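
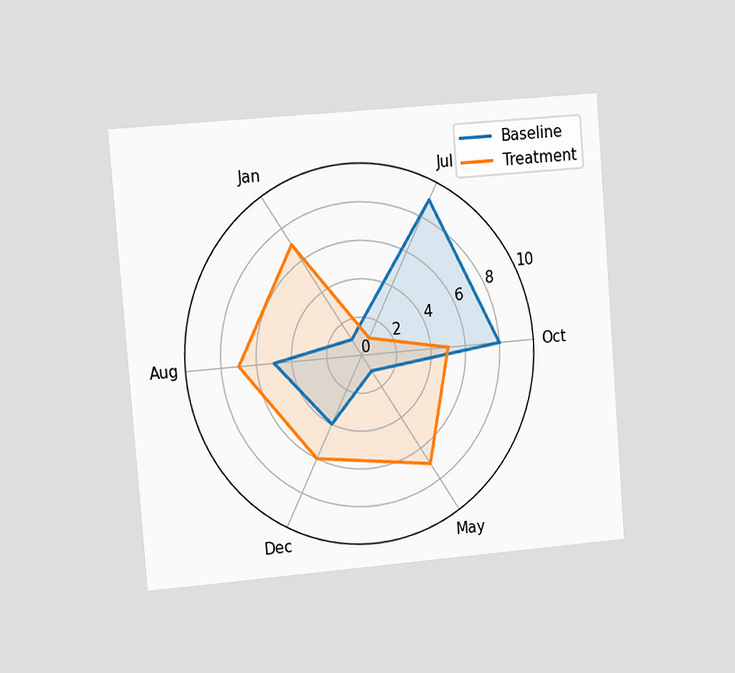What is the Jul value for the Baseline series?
The chart is tilted about 5° counter-clockwise and viewed at a slight angle. On the Jul axis, Baseline reaches 9.

9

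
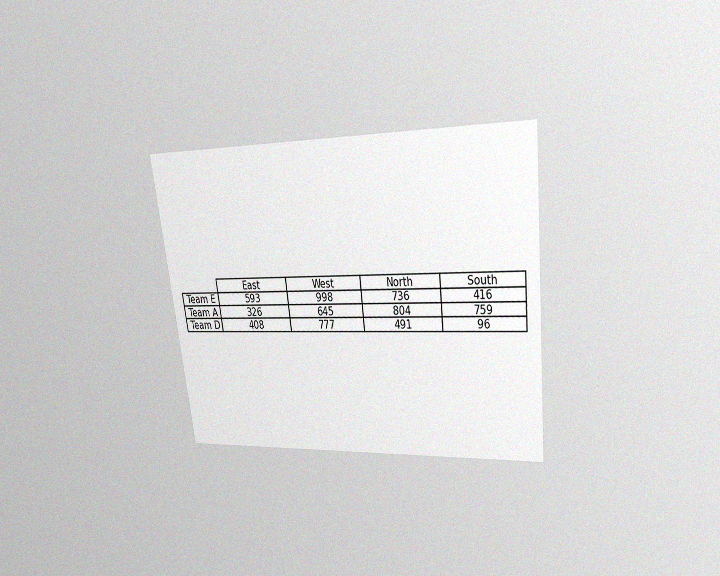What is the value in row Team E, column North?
The chart is tilted about 7° counter-clockwise and viewed at a slight angle, with some photo noise. The (Team E, North) cell reads 736.

736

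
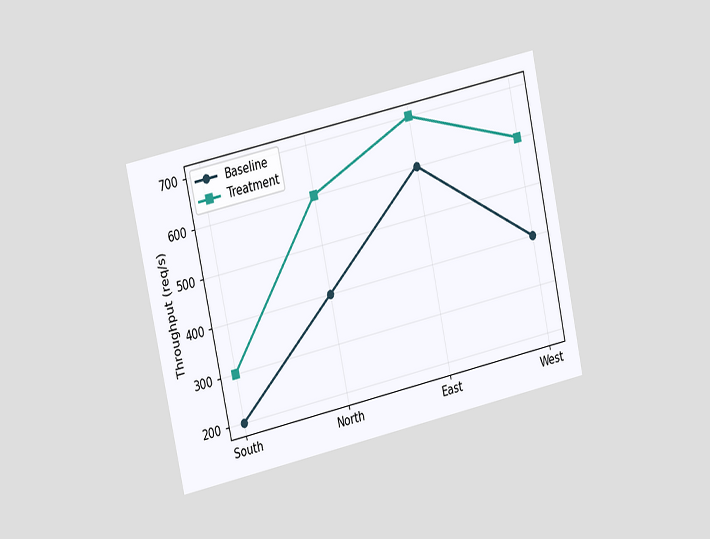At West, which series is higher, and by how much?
Treatment, by 200req/s

The chart is tilted about 12° counter-clockwise and viewed at a slight angle. At West, Treatment sits above the other line by 200req/s.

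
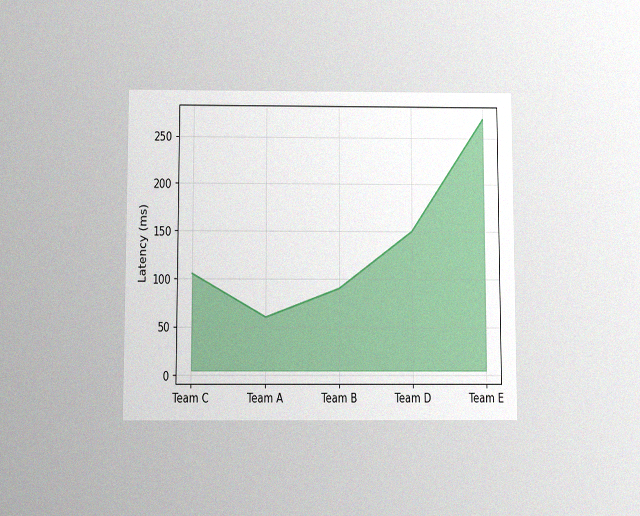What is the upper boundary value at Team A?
60ms

The chart is viewed slightly from below, with some photo noise. At Team A the upper boundary is at 60ms.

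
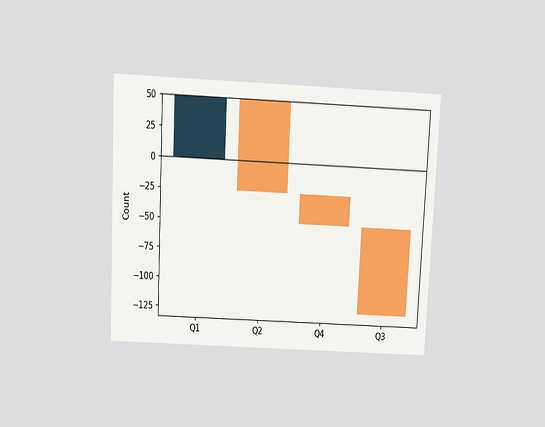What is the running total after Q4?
-50

The chart is tilted about 3° clockwise and viewed slightly from above. After Q4 the running total reaches -50.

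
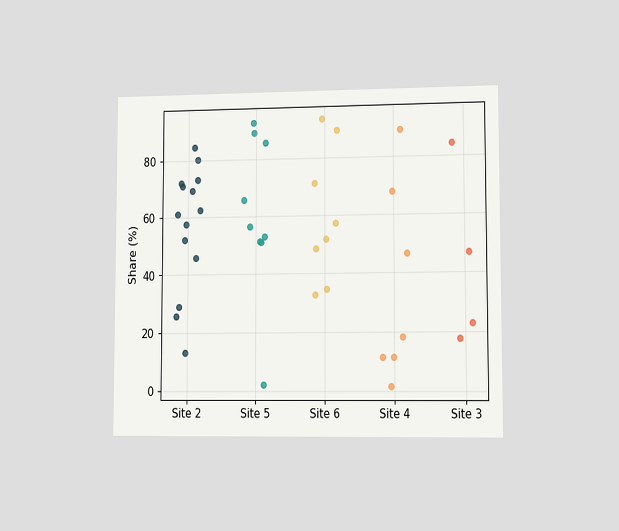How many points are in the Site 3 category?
The chart is viewed slightly from the right. Counting the markers in the Site 3 column gives 4.

4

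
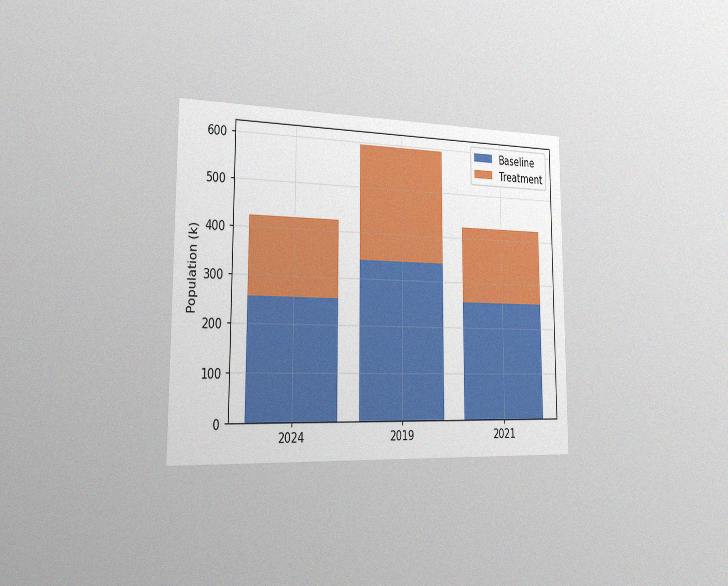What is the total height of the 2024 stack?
425k

The chart is viewed slightly from the left, with some photo noise. The 2024 stack's top reaches 425k on the y-axis.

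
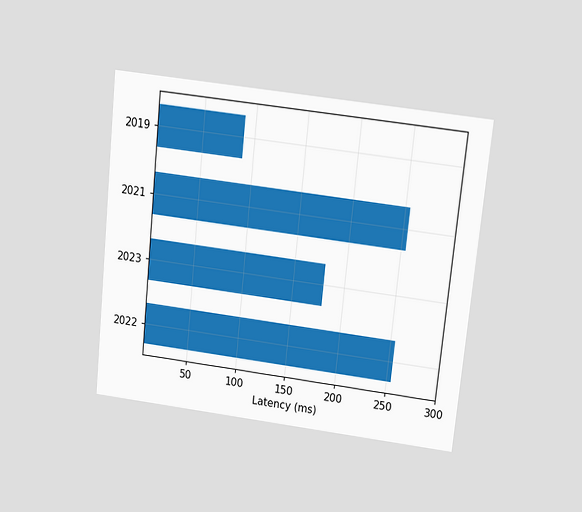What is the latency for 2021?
255ms

The chart is tilted about 6° clockwise and viewed slightly from above. Reading along the chart's x-axis, the 2021 bar reaches 255ms.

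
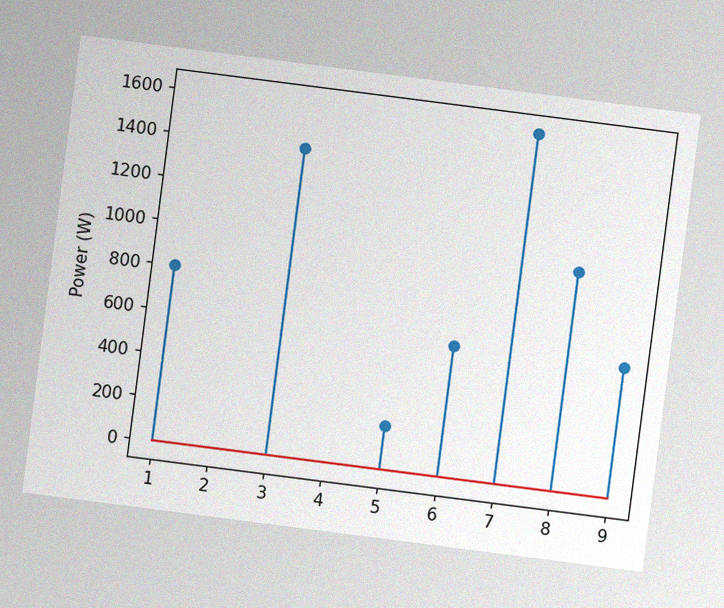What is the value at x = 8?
The chart is tilted about 7° clockwise, with some photo noise. The stem at x=8 reaches 1000W.

1000W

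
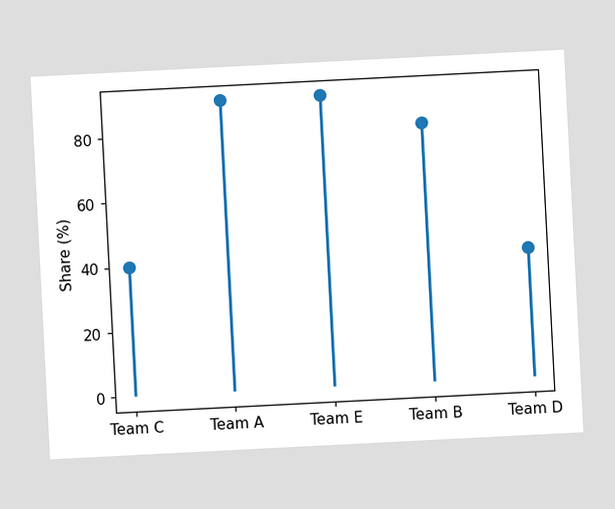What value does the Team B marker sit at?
The chart is tilted about 3° counter-clockwise. The Team B marker sits at 80%.

80%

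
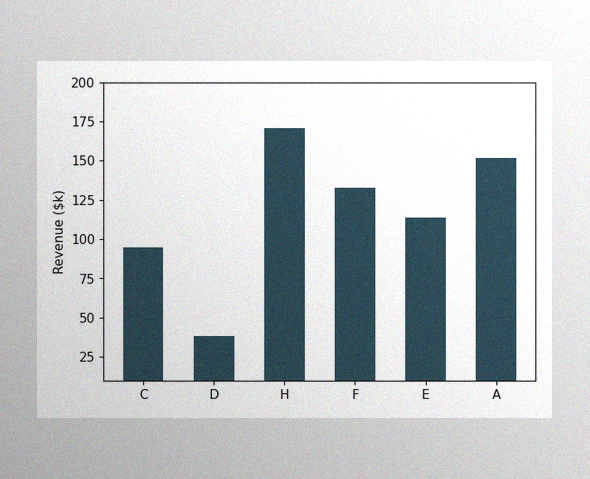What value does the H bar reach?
The image has some photo noise and uneven lighting. Reading along the chart's y-axis, the H bar reaches $171k.

$171k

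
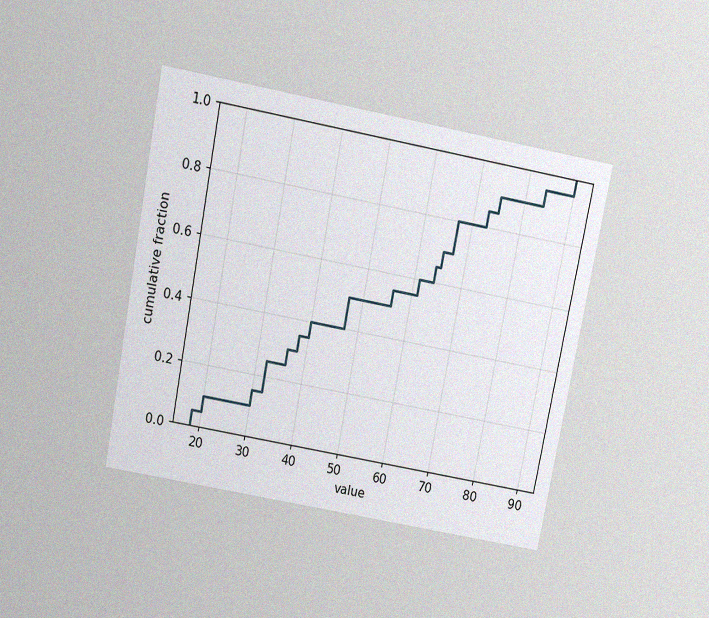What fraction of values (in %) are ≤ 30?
The chart is tilted about 11° clockwise and viewed slightly from above, with some photo noise. At x=30 the ECDF step is at 15%.

15%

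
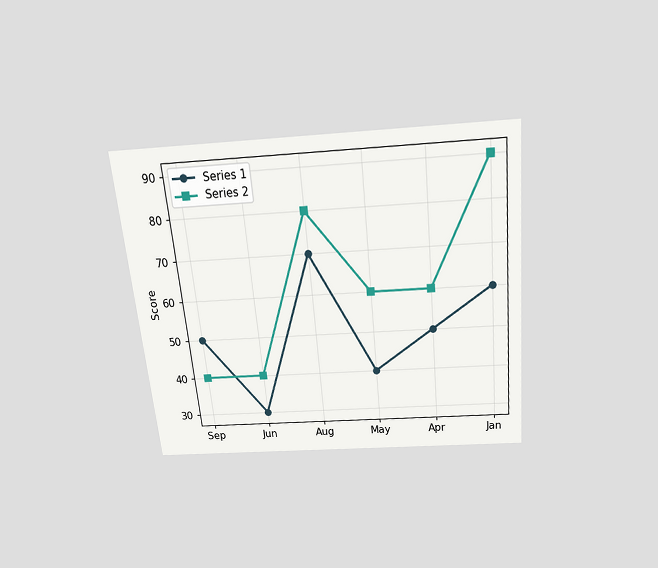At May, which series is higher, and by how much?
The chart is tilted about 6° counter-clockwise and viewed slightly from above. At May, Series 2 sits above the other line by 20.

Series 2, by 20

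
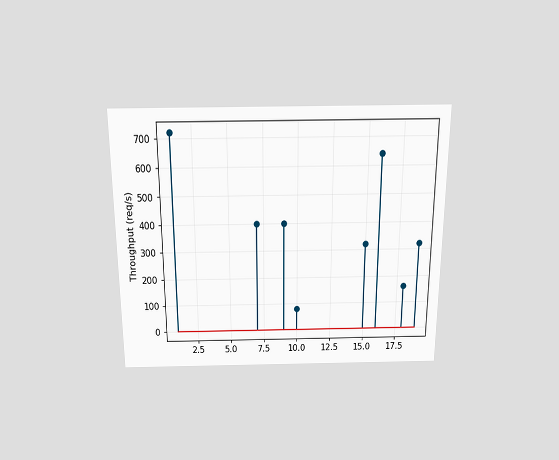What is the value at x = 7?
The chart is viewed slightly from above. The stem at x=7 reaches 400req/s.

400req/s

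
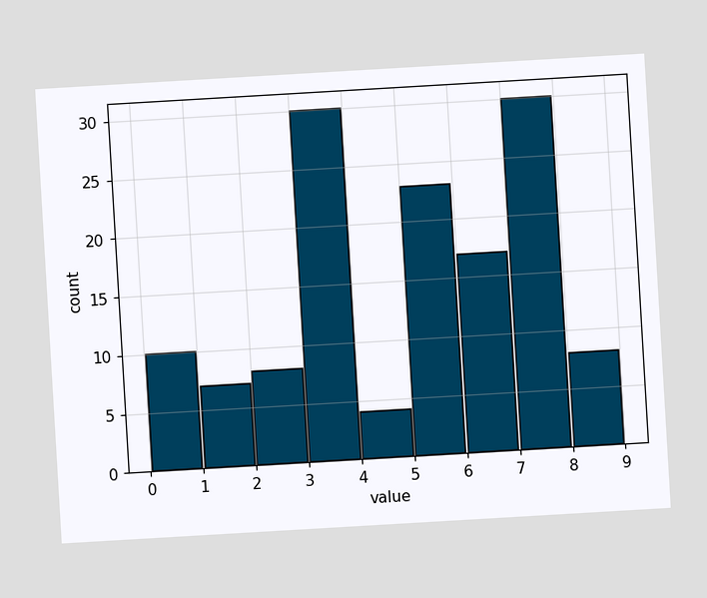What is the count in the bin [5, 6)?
The chart is tilted about 3° counter-clockwise. The [5, 6) bin has height 23.

23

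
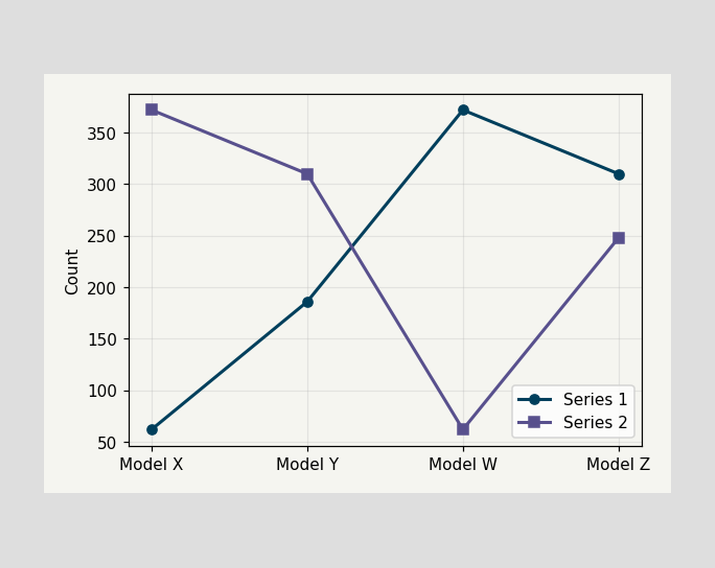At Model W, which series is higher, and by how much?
At Model W, Series 1 sits above the other line by 310.

Series 1, by 310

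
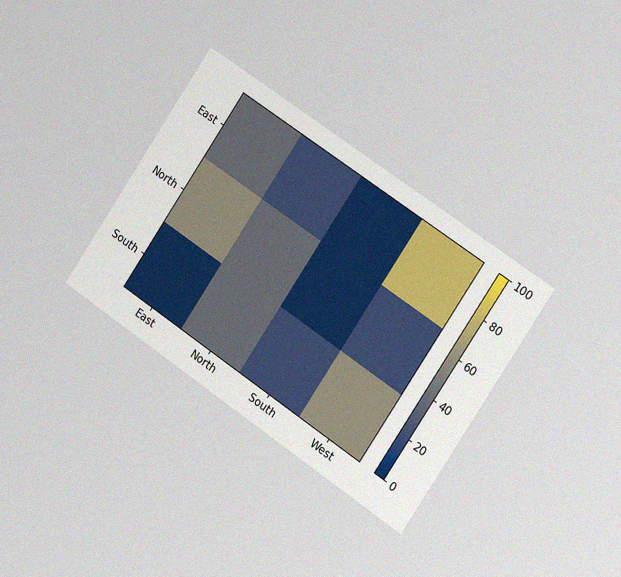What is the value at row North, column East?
60

The chart is tilted about 34° clockwise and viewed slightly from the right, with some photo noise. Matching cell (North, East) against the colorbar gives 60.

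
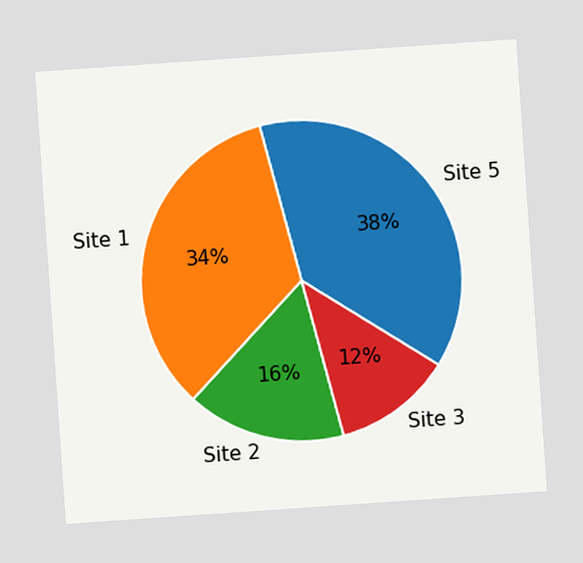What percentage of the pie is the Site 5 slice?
38%

The chart is tilted about 4° counter-clockwise. The Site 5 slice takes up 38% of the pie.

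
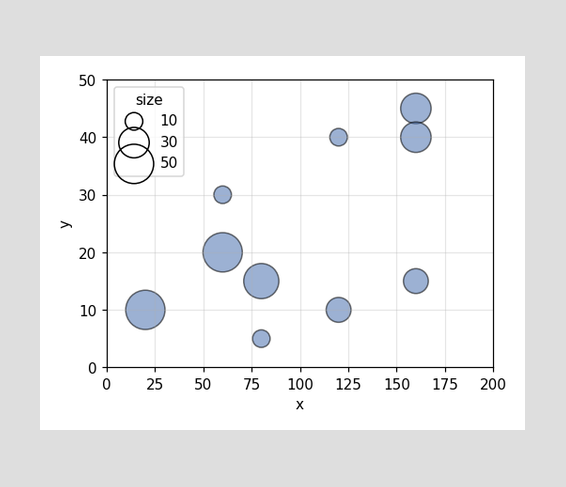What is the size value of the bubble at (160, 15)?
Matching the bubble at (160, 15) against the size legend gives 20.

20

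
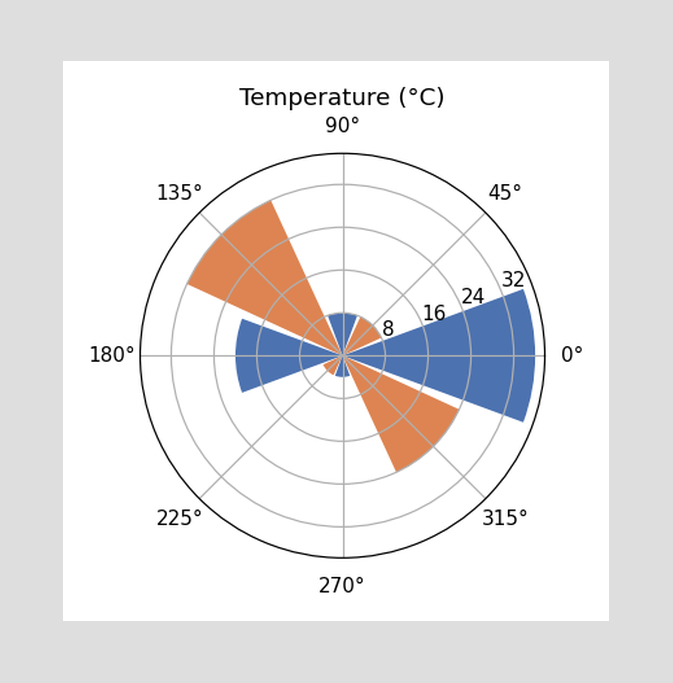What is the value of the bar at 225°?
The bar at 225° reaches 4°C on the radial axis.

4°C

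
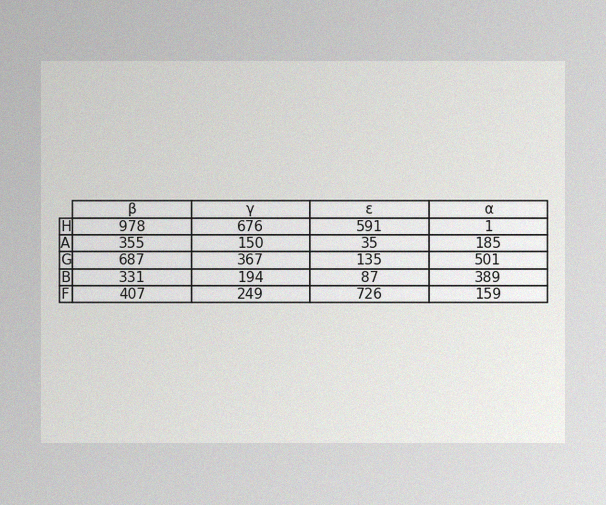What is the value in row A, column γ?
The image has some photo noise and uneven lighting. The (A, γ) cell reads 150.

150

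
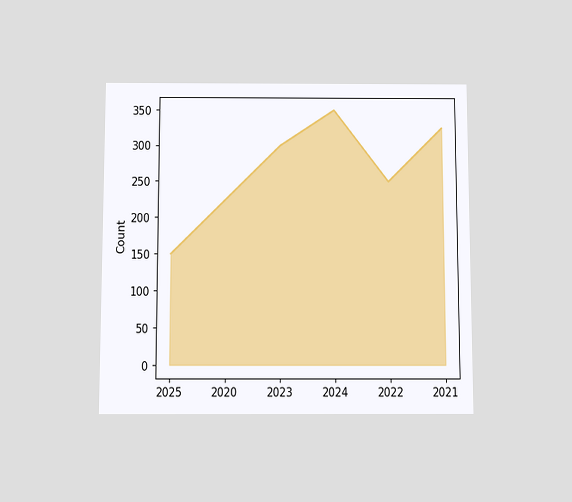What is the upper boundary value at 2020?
The chart is viewed slightly from below. At 2020 the upper boundary is at 225.

225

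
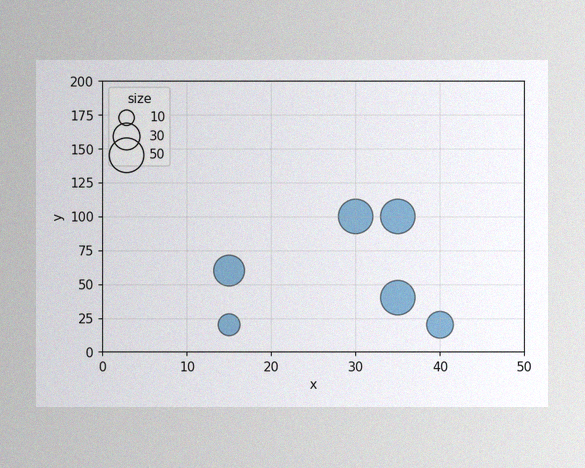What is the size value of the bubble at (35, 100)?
The image has some photo noise and uneven lighting. Matching the bubble at (35, 100) against the size legend gives 50.

50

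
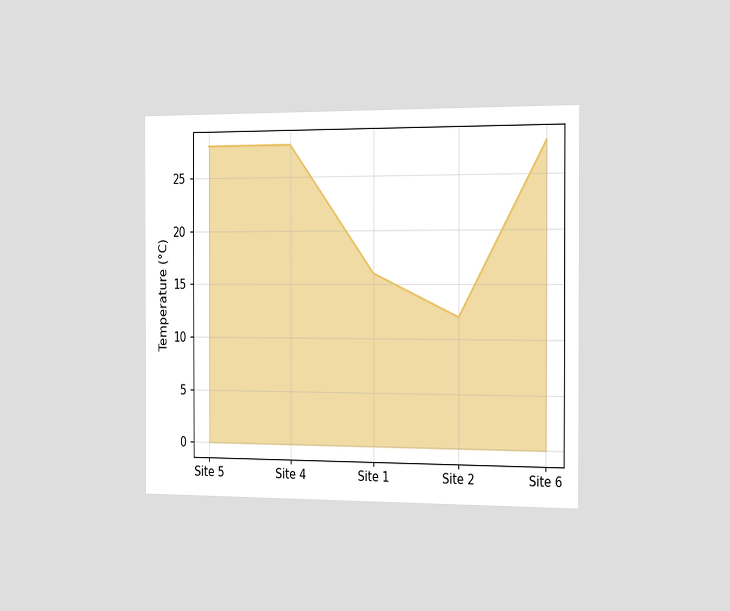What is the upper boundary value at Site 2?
12°C

The chart is viewed slightly from the right. At Site 2 the upper boundary is at 12°C.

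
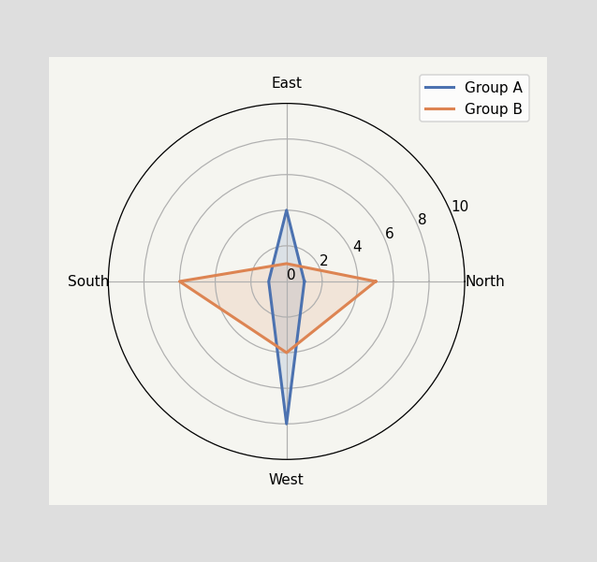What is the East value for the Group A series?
4

On the East axis, Group A reaches 4.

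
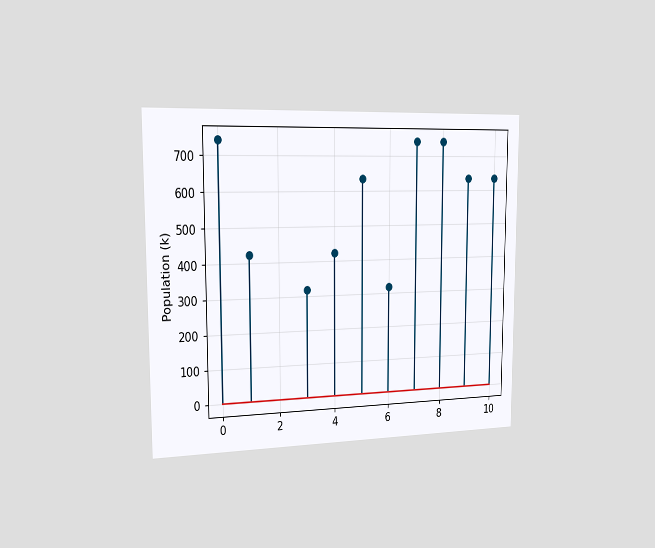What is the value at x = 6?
318k

The chart is viewed slightly from the left. The stem at x=6 reaches 318k.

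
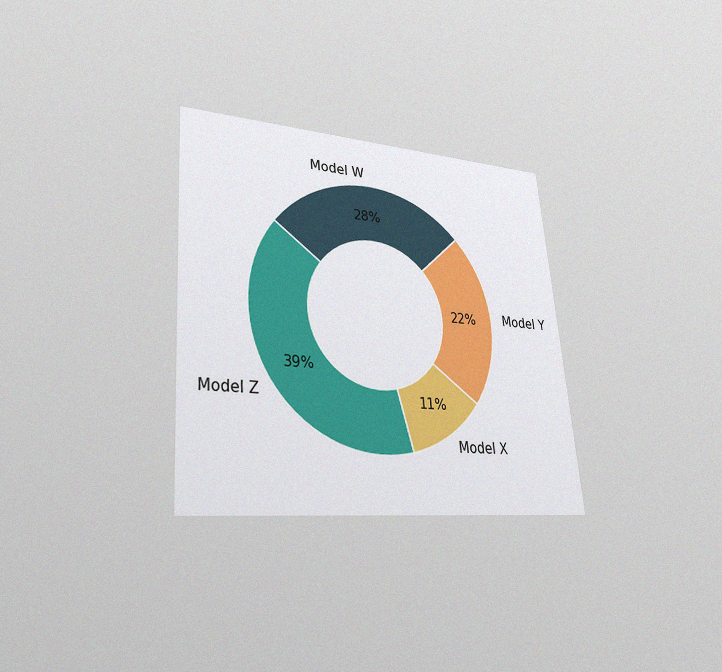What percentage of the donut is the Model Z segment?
39%

The chart is tilted about 5° counter-clockwise and viewed at a slight angle, with some photo noise. The Model Z segment takes up 39% of the ring.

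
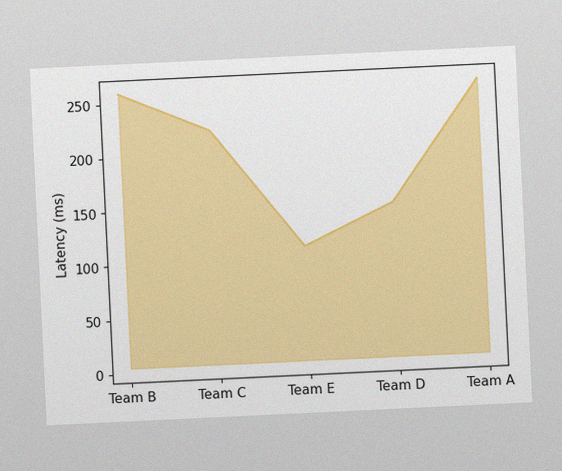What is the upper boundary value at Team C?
222ms

The chart is tilted about 3° counter-clockwise, with some photo noise. At Team C the upper boundary is at 222ms.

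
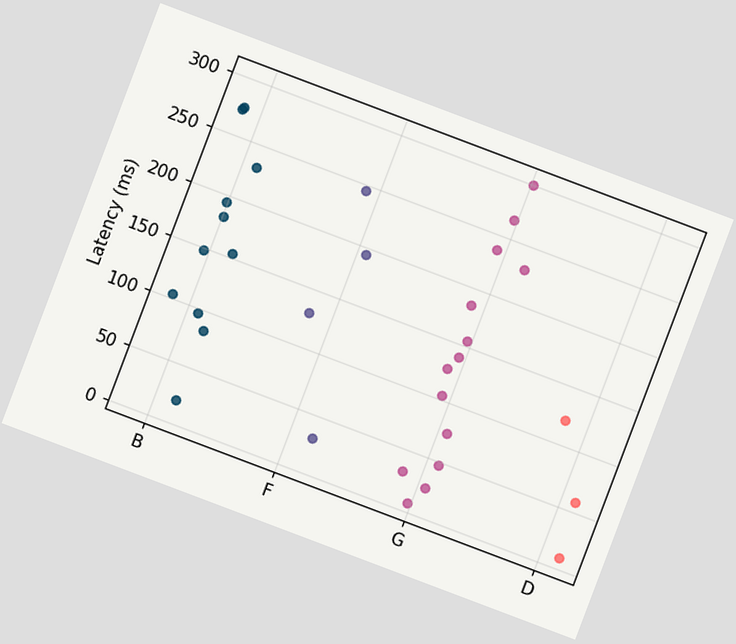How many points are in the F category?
4

The chart is tilted about 21° clockwise. Counting the markers in the F column gives 4.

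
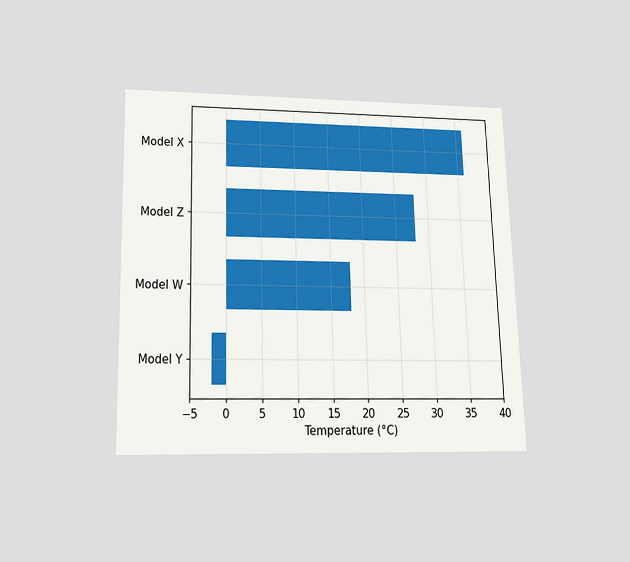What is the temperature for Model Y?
-2°C

The chart is viewed slightly from below. Reading along the chart's x-axis, the Model Y bar reaches -2°C.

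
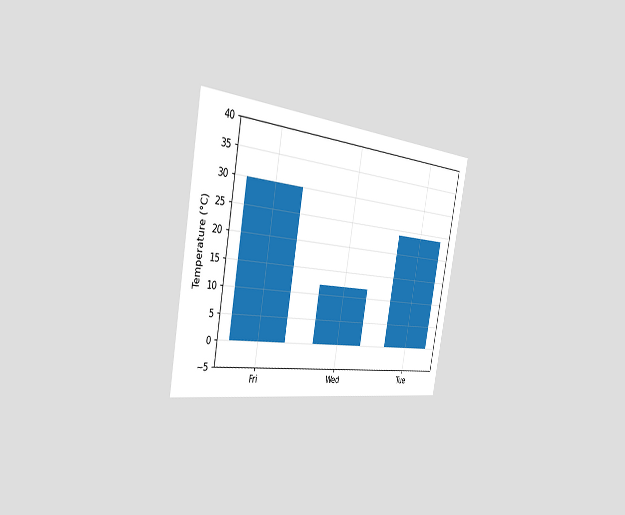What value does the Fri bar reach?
The chart is tilted about 10° clockwise and viewed slightly from the left. Reading along the chart's y-axis, the Fri bar reaches 30°C.

30°C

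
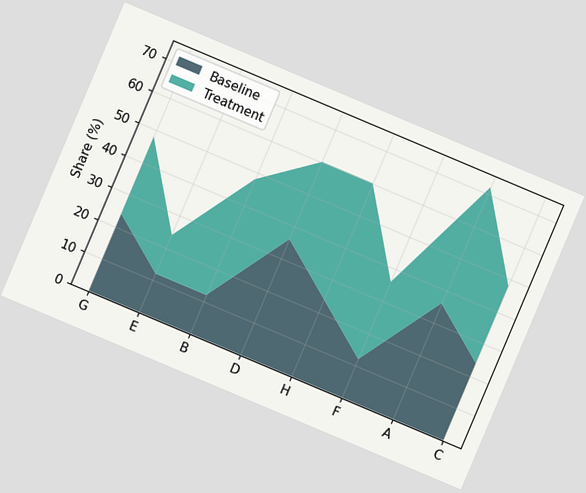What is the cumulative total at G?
The chart is tilted about 23° clockwise. The stacked total at G reaches 48%.

48%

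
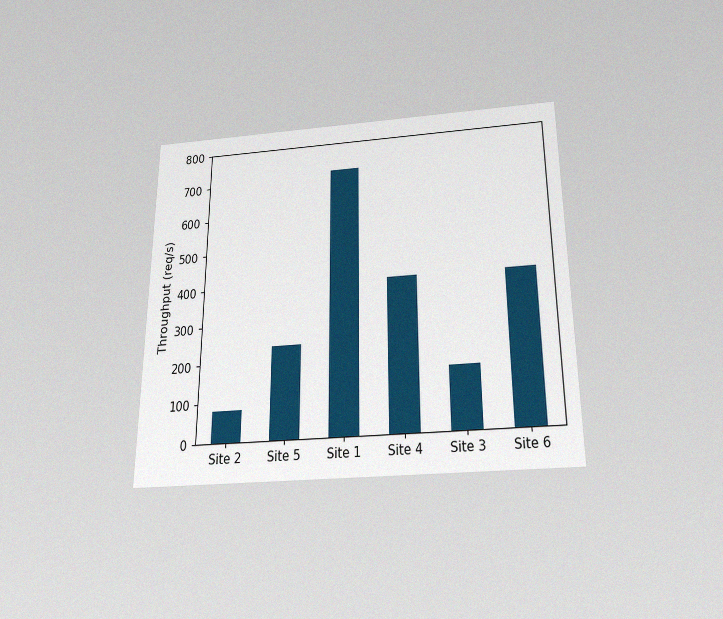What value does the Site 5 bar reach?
240req/s

The chart is viewed slightly from below, with some photo noise. Reading along the chart's y-axis, the Site 5 bar reaches 240req/s.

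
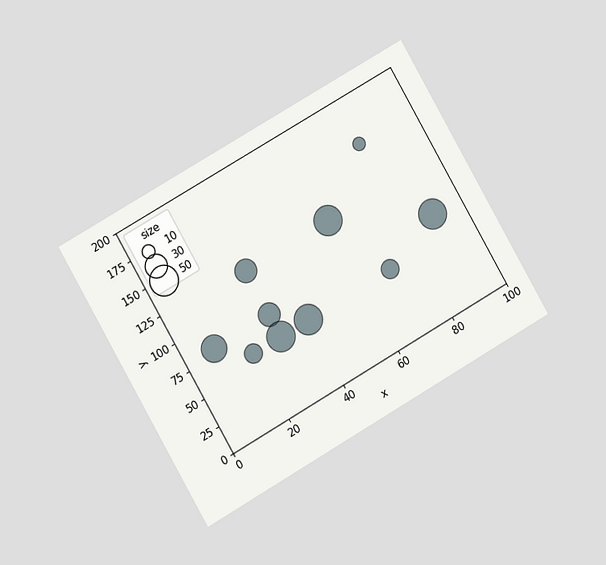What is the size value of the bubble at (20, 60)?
The chart is tilted about 30° counter-clockwise and viewed at a slight angle. Matching the bubble at (20, 60) against the size legend gives 20.

20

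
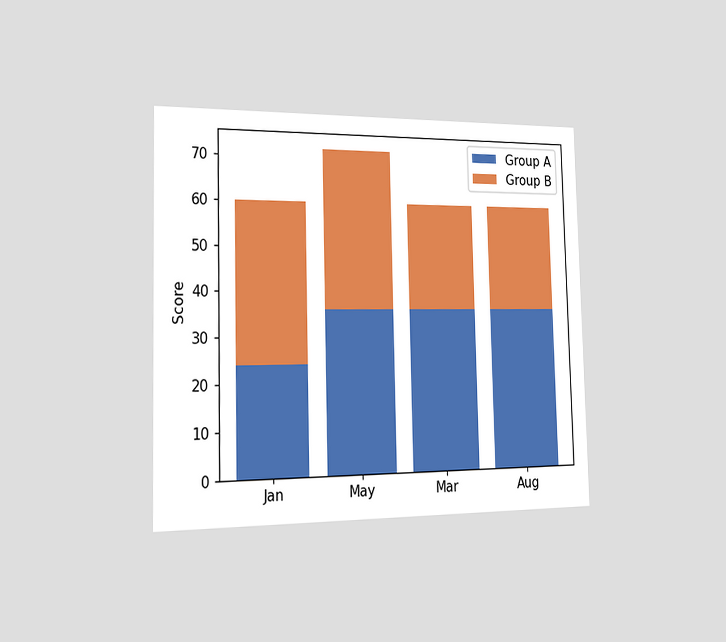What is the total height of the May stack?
72

The chart is viewed slightly from the left. The May stack's top reaches 72 on the y-axis.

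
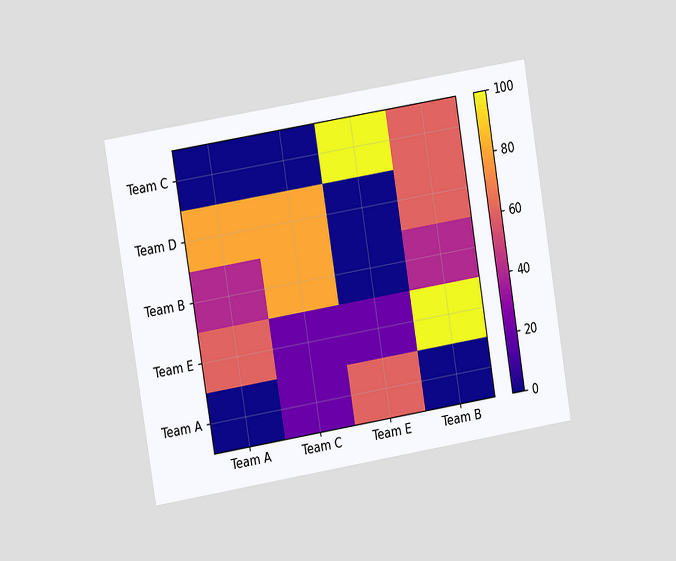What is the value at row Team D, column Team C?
The chart is tilted about 9° counter-clockwise and viewed at a slight angle. Matching cell (Team D, Team C) against the colorbar gives 80.

80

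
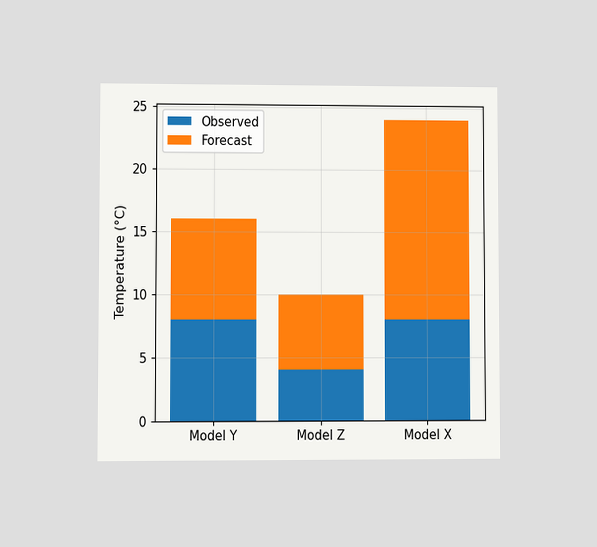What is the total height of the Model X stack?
24°C

The chart is viewed at a slight angle. The Model X stack's top reaches 24°C on the y-axis.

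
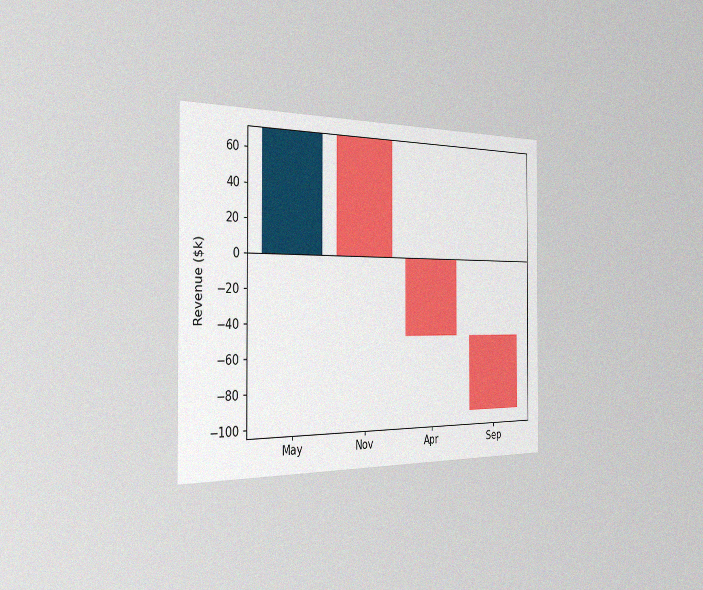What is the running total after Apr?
The chart is viewed slightly from the left, with some photo noise. After Apr the running total reaches $-48k.

$-48k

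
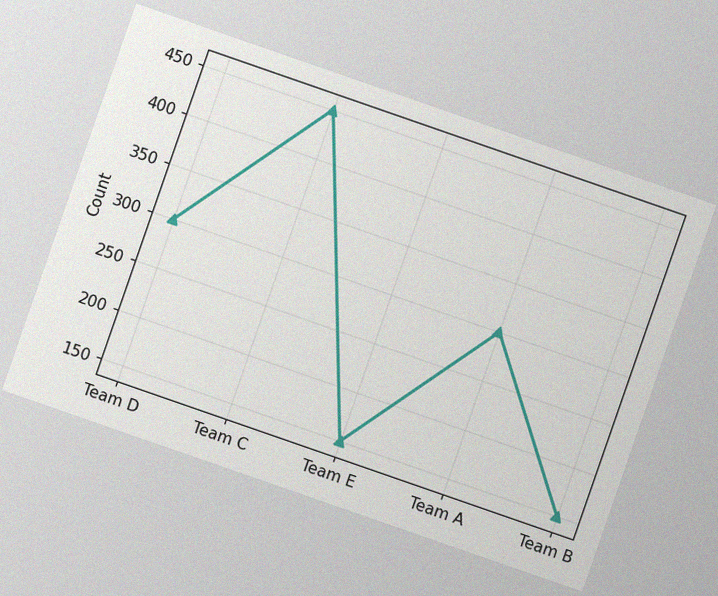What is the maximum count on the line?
450

The chart is tilted about 19° clockwise, with some photo noise. The highest point is at Team C, and reading across to the y-axis gives 450.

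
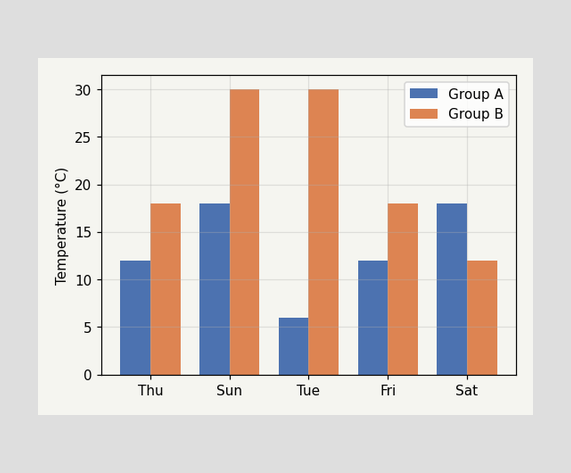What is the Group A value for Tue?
6°C

The Group A bar at Tue reaches 6°C on the y-axis.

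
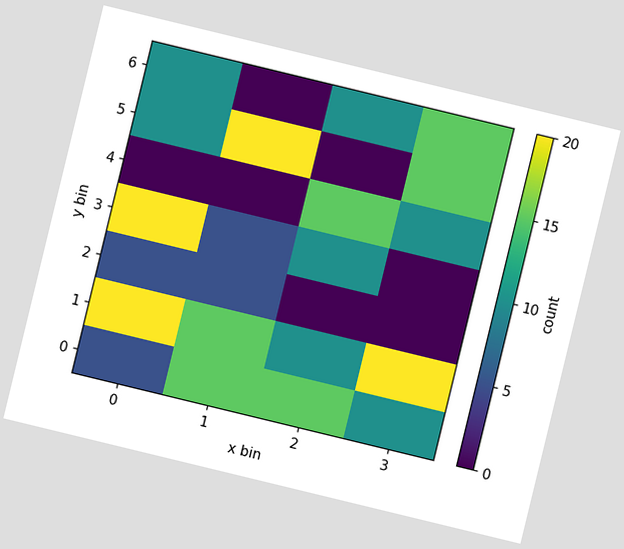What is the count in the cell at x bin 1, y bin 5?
The chart is tilted about 14° clockwise. Matching the cell (1, 5) against the colorbar gives 20.

20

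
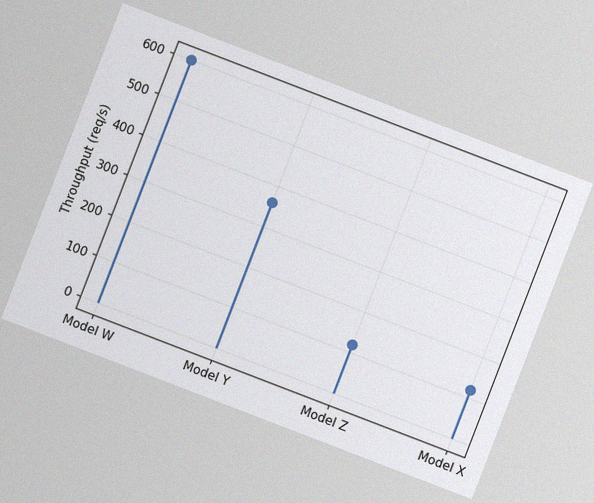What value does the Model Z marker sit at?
120req/s

The chart is tilted about 21° clockwise, with some photo noise. The Model Z marker sits at 120req/s.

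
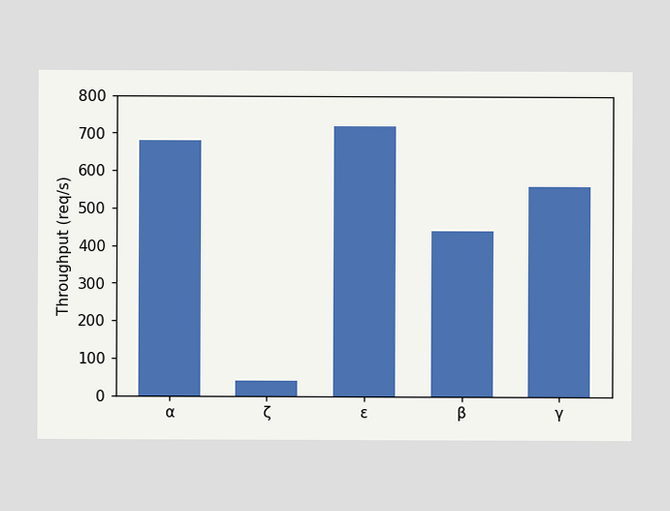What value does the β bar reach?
Reading along the chart's y-axis, the β bar reaches 440req/s.

440req/s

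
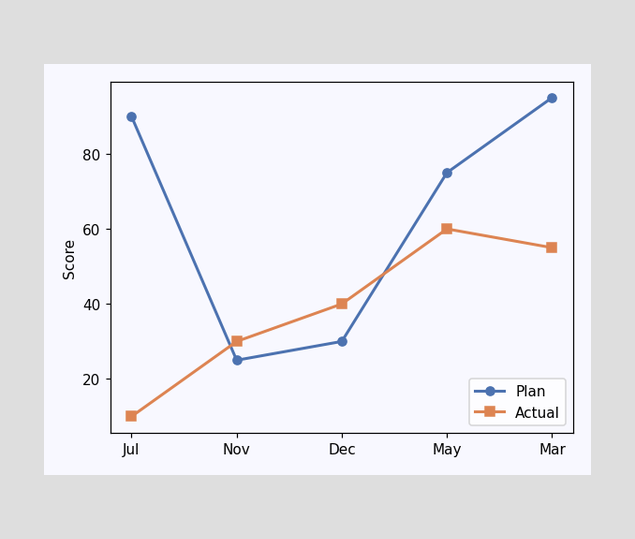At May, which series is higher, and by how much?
Plan, by 15

At May, Plan sits above the other line by 15.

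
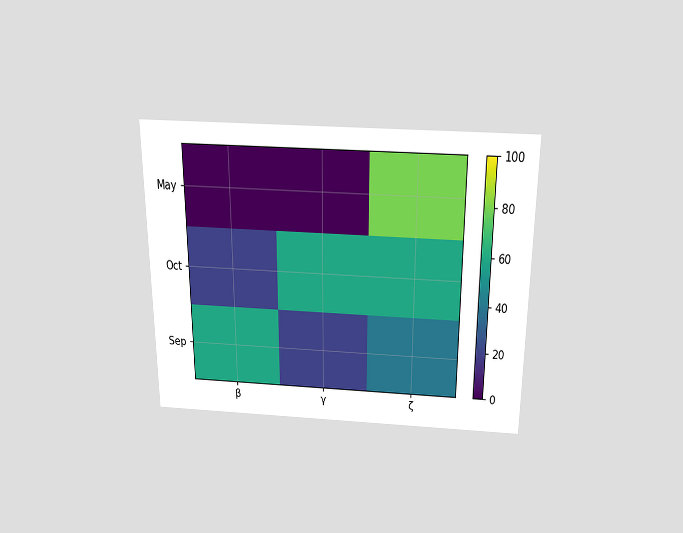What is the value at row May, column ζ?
80

The chart is viewed slightly from above. Matching cell (May, ζ) against the colorbar gives 80.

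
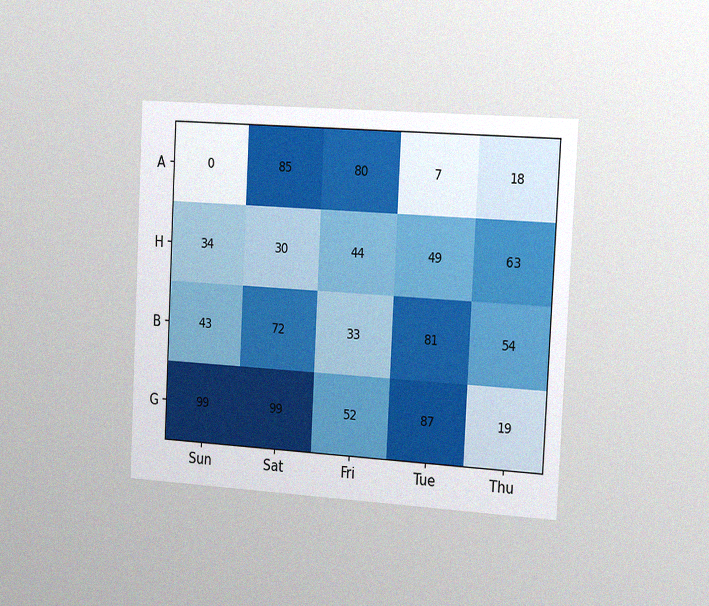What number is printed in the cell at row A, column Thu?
18

The chart is tilted about 3° clockwise and viewed slightly from the right, with some photo noise. The (A, Thu) cell reads 18.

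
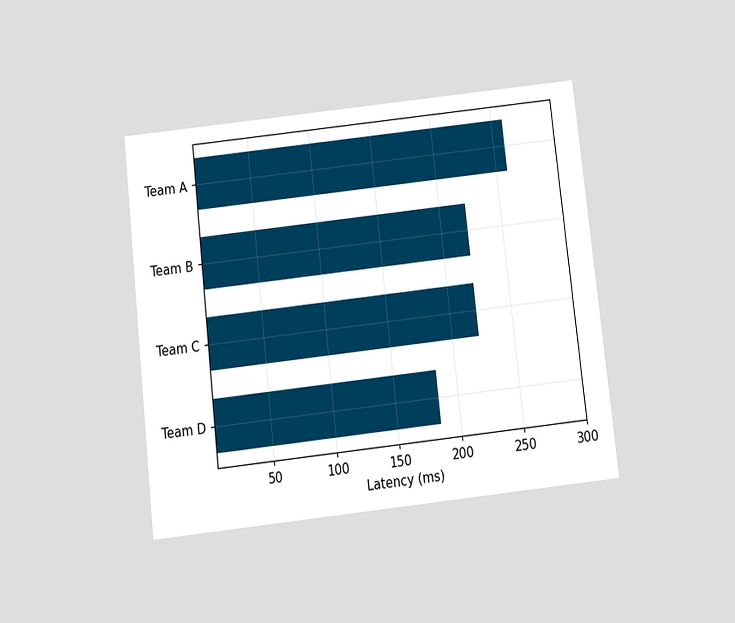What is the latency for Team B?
The chart is tilted about 6° counter-clockwise and viewed slightly from below. Reading along the chart's x-axis, the Team B bar reaches 222ms.

222ms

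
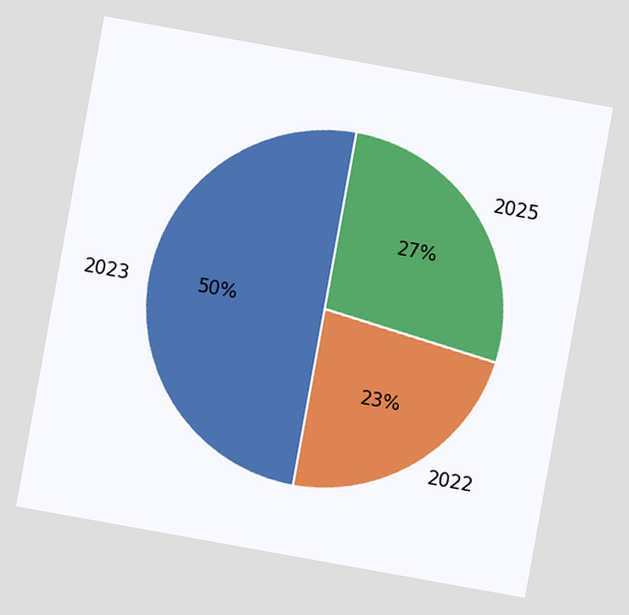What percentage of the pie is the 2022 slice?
23%

The chart is tilted about 10° clockwise. The 2022 slice takes up 23% of the pie.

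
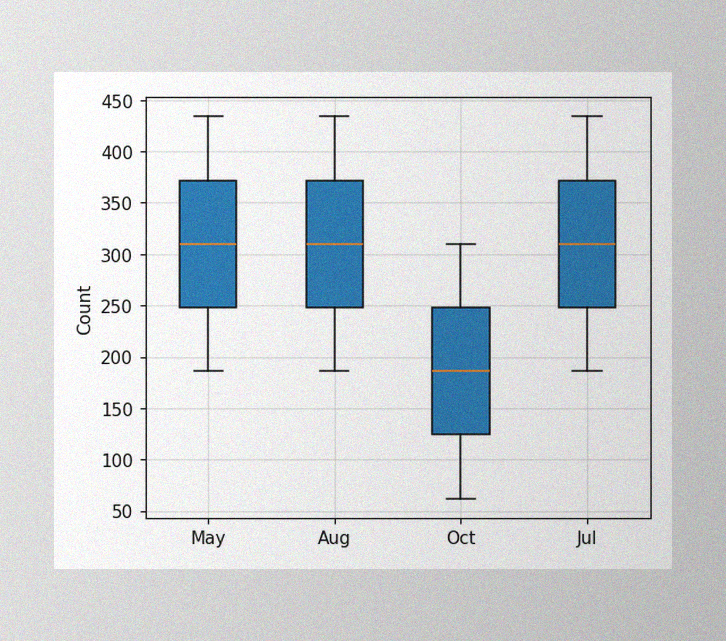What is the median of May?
The image has some photo noise and uneven lighting. The median line in the May box sits at 310.

310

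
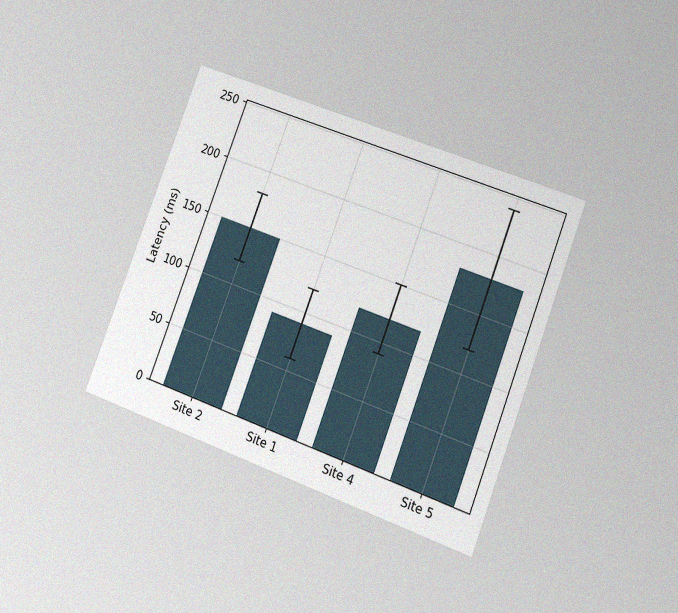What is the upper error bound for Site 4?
150ms

The chart is tilted about 21° clockwise and viewed at a slight angle, with some photo noise. The Site 4 bar's upper whisker reaches 150ms.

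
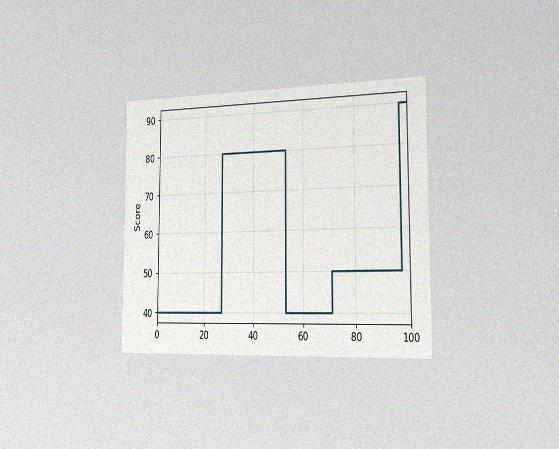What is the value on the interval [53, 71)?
40

The chart is viewed slightly from the right, with some photo noise. On [53, 71) the step sits at 40.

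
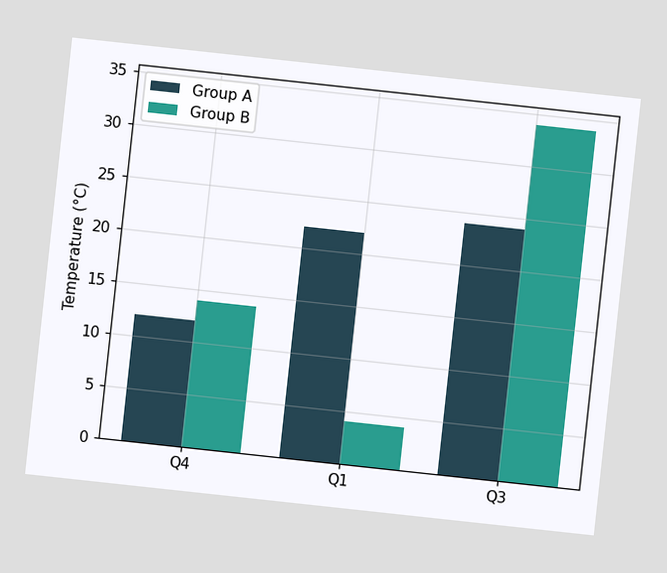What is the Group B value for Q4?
The chart is tilted about 6° clockwise. The Group B bar at Q4 reaches 14°C on the y-axis.

14°C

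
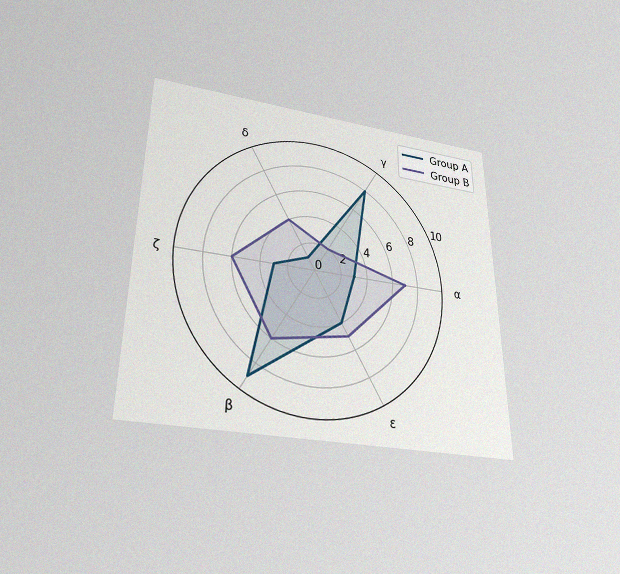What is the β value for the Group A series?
The chart is viewed slightly from below, with some photo noise. On the β axis, Group A reaches 9.

9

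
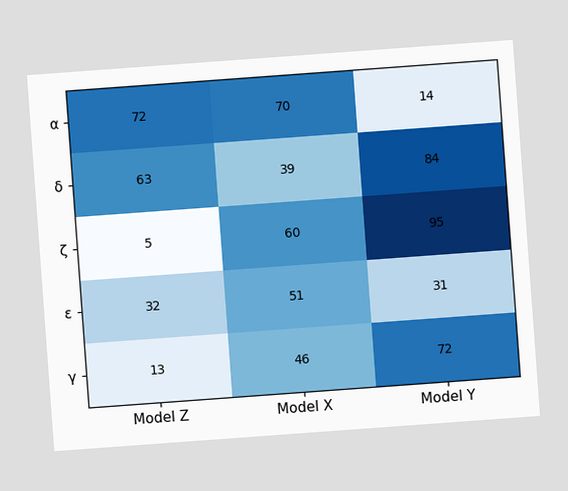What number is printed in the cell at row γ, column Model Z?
The chart is tilted about 4° counter-clockwise. The (γ, Model Z) cell reads 13.

13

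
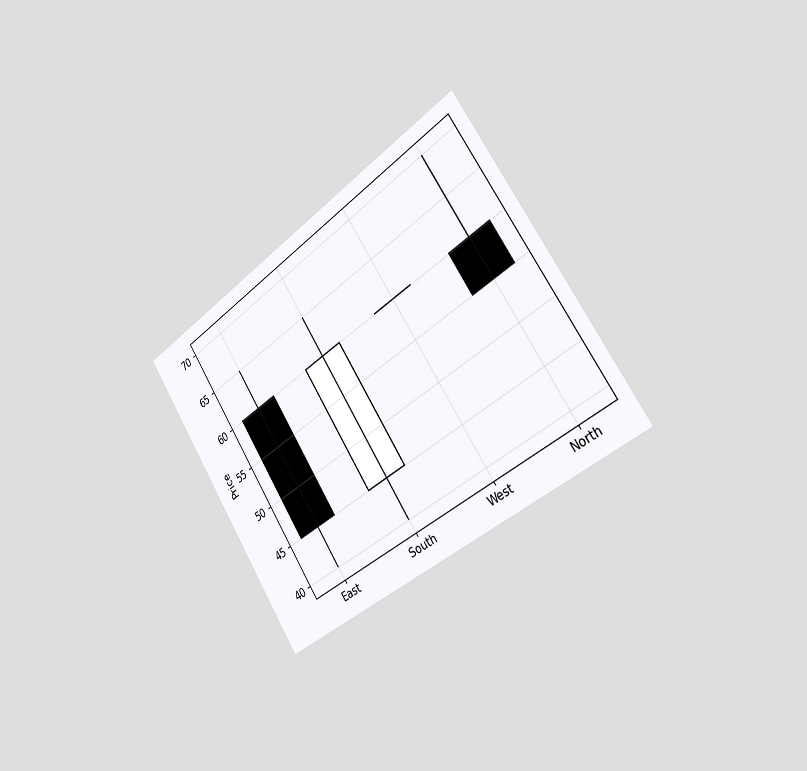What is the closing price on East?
The chart is tilted about 34° counter-clockwise and viewed slightly from the right. The East candle closes at 45.

45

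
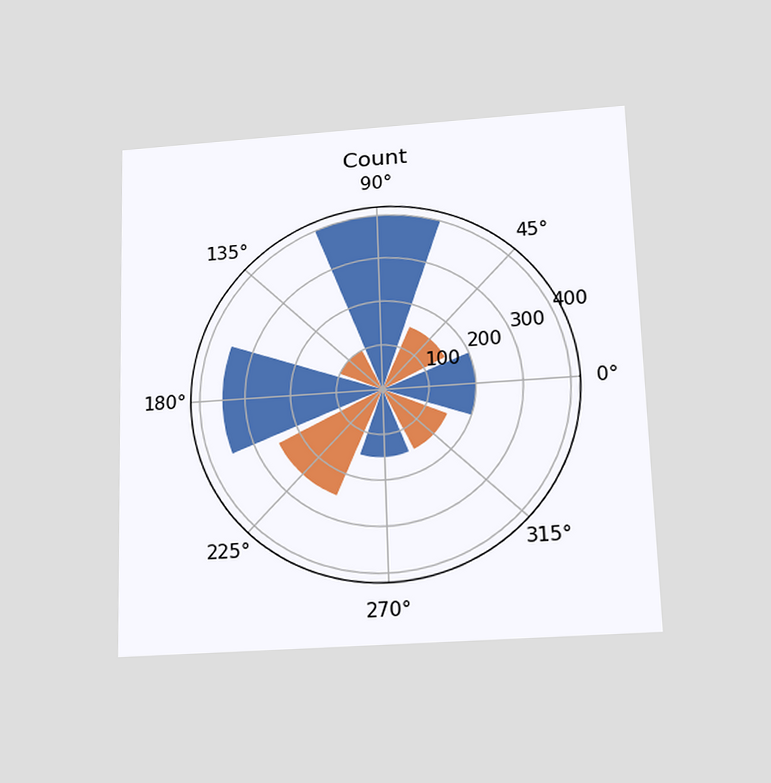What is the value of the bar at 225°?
250

The chart is viewed slightly from below. The bar at 225° reaches 250 on the radial axis.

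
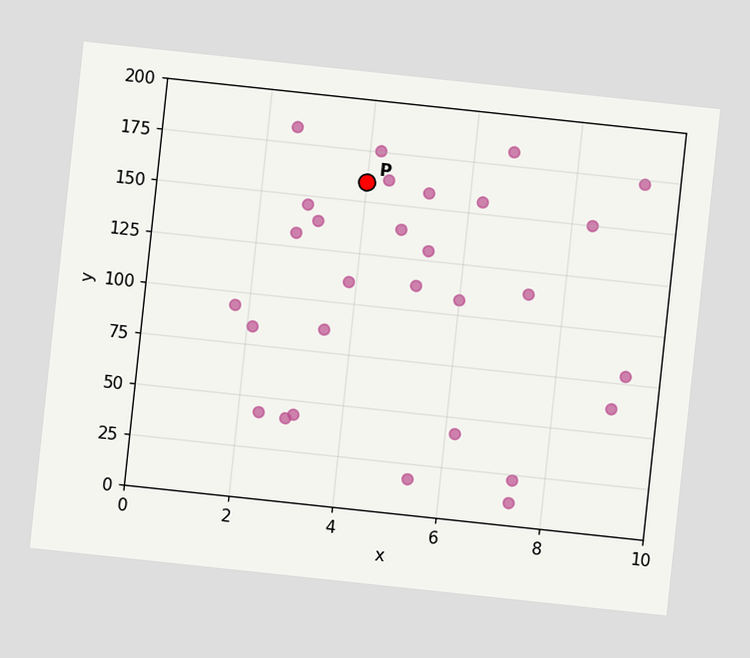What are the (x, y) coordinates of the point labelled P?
(4, 160)

The chart is tilted about 6° clockwise. Following the gridlines from P to each axis, P sits at (4, 160).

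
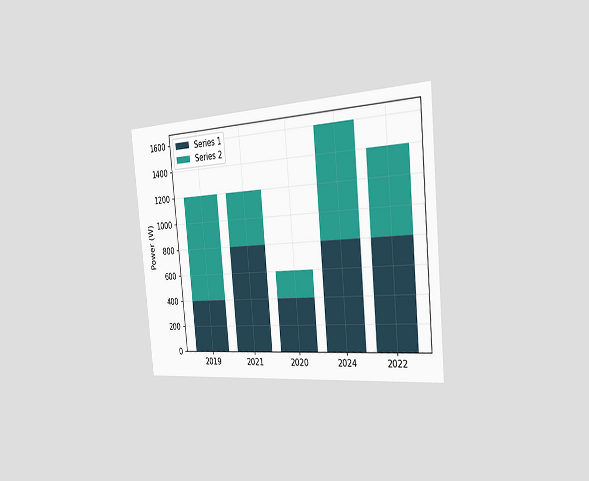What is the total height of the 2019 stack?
The chart is tilted about 5° counter-clockwise and viewed slightly from the right. The 2019 stack's top reaches 1200W on the y-axis.

1200W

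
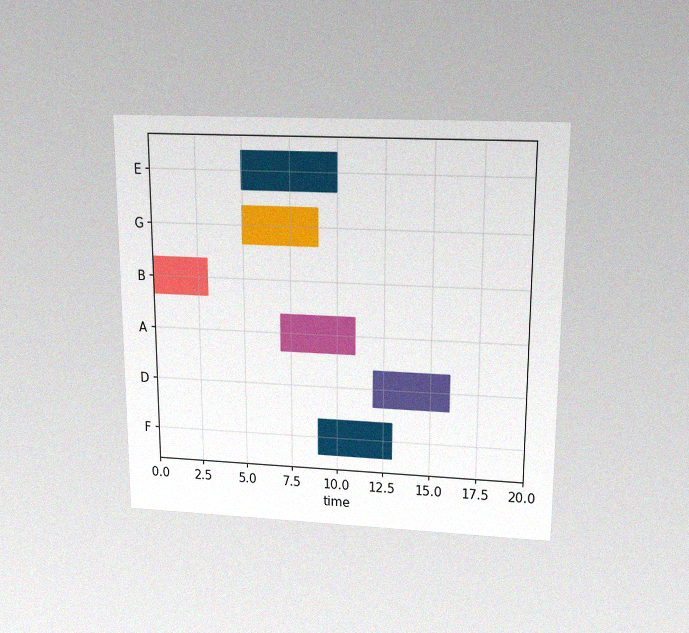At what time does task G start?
The chart is viewed slightly from above, with some photo noise. The G bar begins at t=5.

5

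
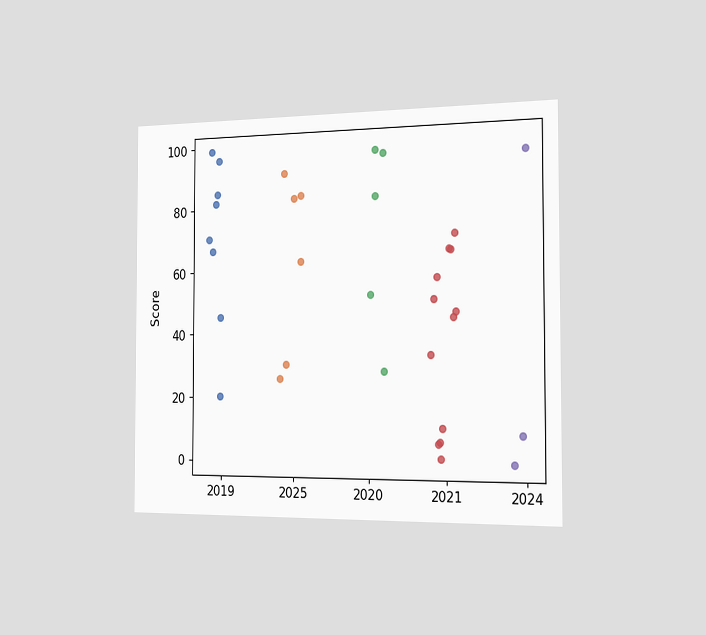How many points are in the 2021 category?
12

The chart is viewed slightly from the right. Counting the markers in the 2021 column gives 12.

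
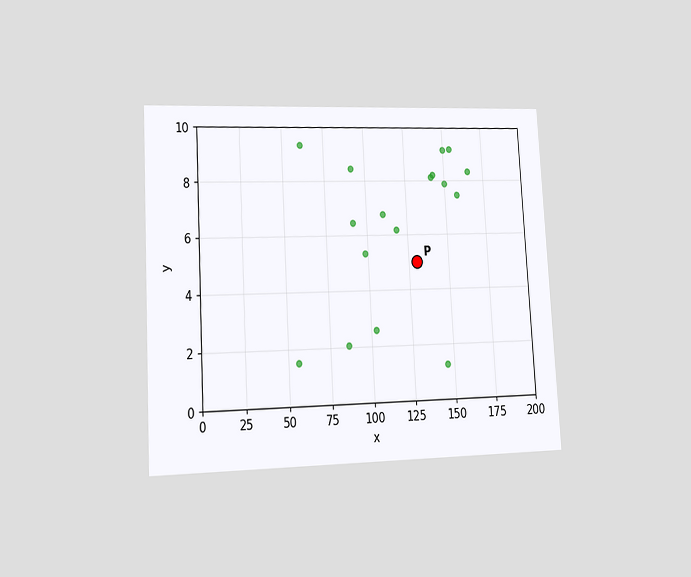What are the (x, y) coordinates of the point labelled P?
(130, 5)

The chart is tilted about 3° counter-clockwise and viewed at a slight angle. Following the gridlines from P to each axis, P sits at (130, 5).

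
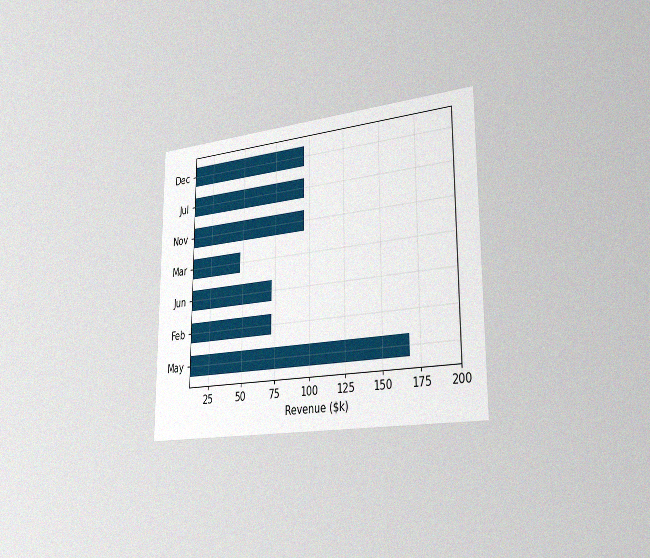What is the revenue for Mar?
$48k

The chart is viewed slightly from the right, with some photo noise. Reading along the chart's x-axis, the Mar bar reaches $48k.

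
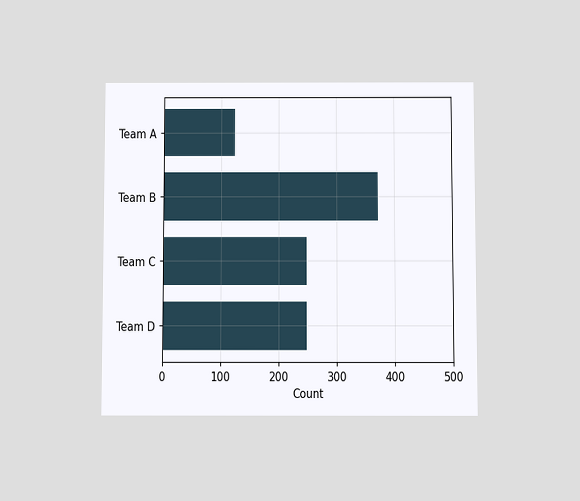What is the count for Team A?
The chart is viewed slightly from below. Reading along the chart's x-axis, the Team A bar reaches 124.

124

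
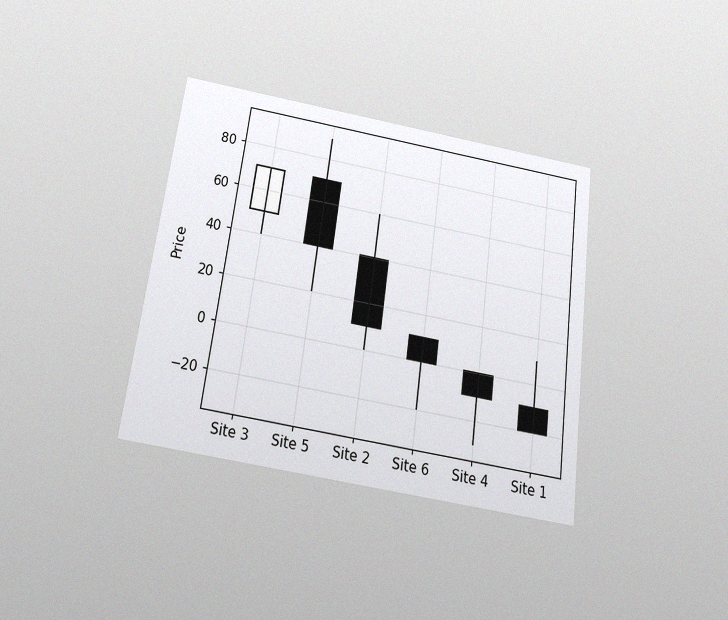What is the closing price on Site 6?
0

The chart is tilted about 7° clockwise and viewed slightly from below, with some photo noise. The Site 6 candle closes at 0.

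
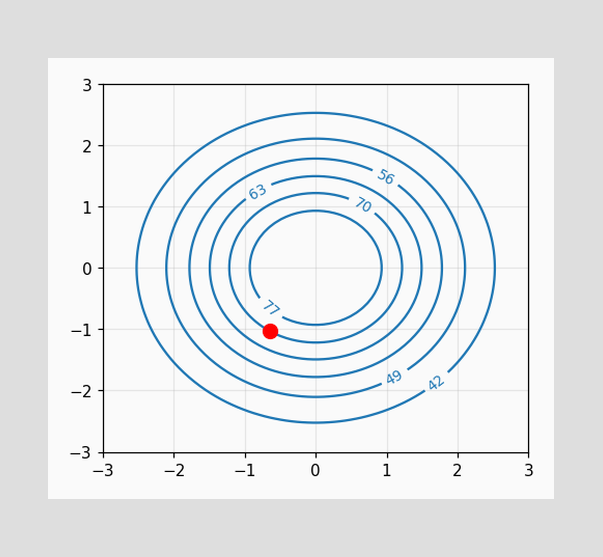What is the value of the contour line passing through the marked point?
The marked point sits on the contour labelled 70.

70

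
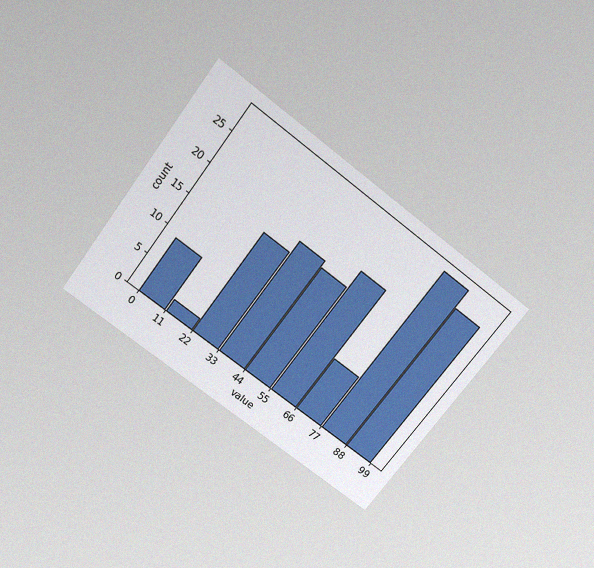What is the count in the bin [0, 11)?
9

The chart is tilted about 37° clockwise and viewed slightly from above, with some photo noise. The [0, 11) bin has height 9.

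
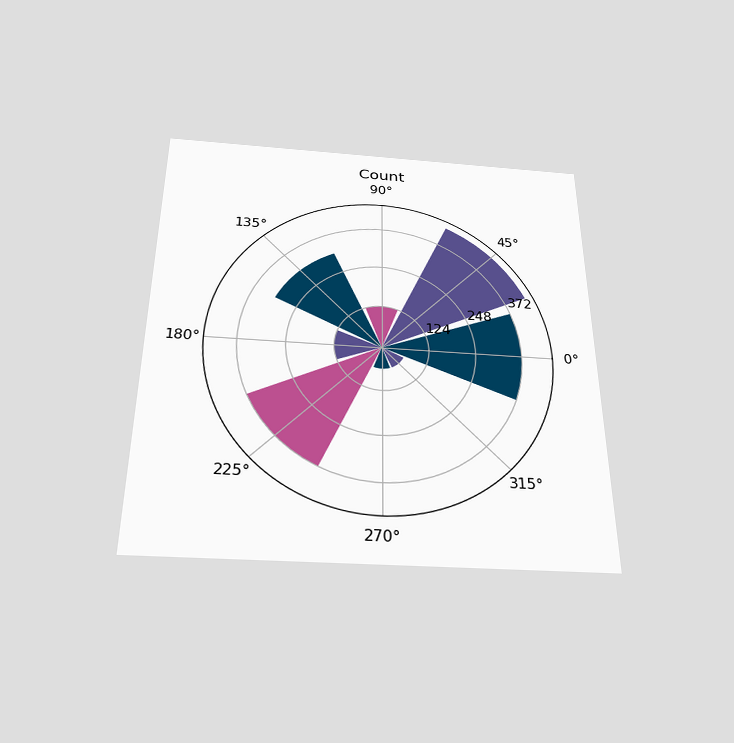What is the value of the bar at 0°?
The chart is viewed slightly from below. The bar at 0° reaches 372 on the radial axis.

372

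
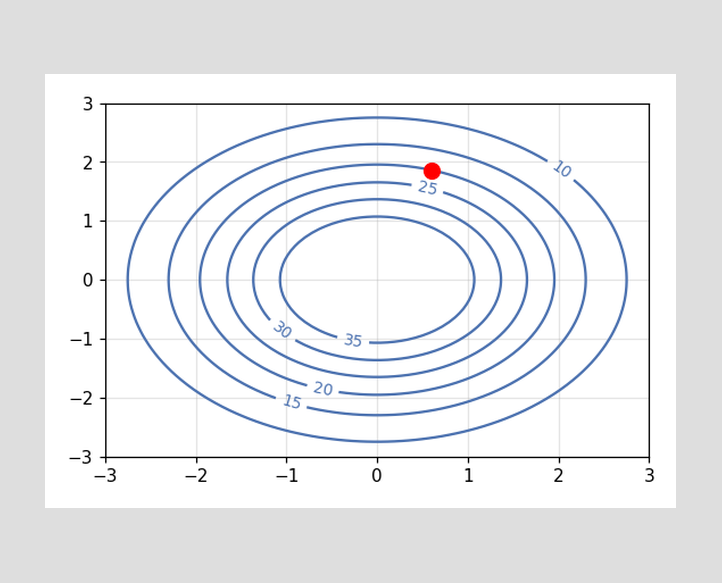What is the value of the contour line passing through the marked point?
20

The marked point sits on the contour labelled 20.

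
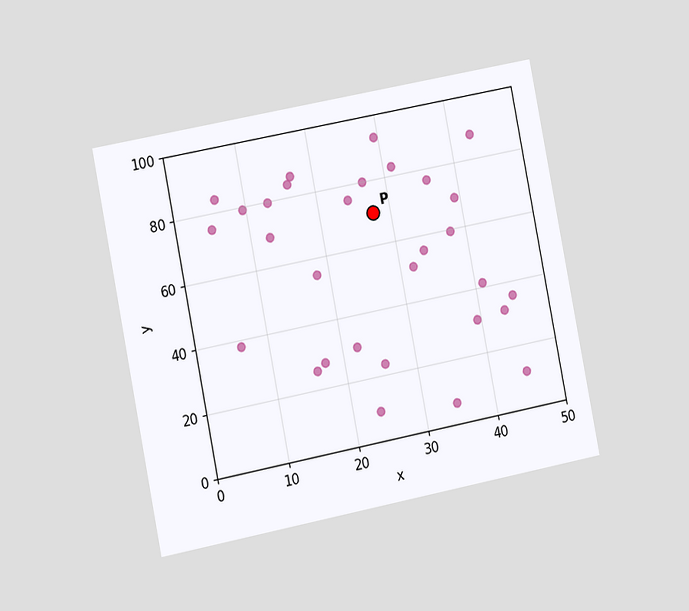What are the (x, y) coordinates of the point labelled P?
(27.5, 70)

The chart is tilted about 11° counter-clockwise and viewed slightly from the left. Following the gridlines from P to each axis, P sits at (27.5, 70).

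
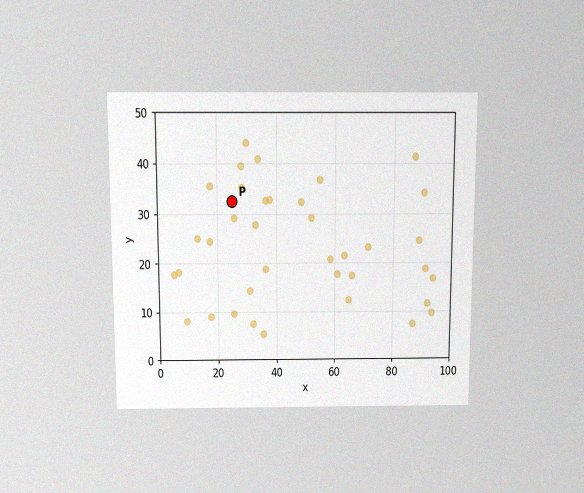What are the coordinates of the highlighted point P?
(25, 32.5)

The chart is viewed slightly from above, with some photo noise. Following the gridlines from P to each axis, P sits at (25, 32.5).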